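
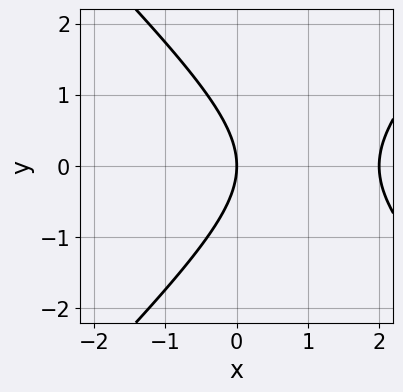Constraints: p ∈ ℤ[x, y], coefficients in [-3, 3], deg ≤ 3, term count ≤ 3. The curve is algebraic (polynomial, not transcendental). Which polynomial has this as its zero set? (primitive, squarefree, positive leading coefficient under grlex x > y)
(a) The degree is 2 — the shape is more complex than any degree-1 curve.
(b) Symmetries: the y ↦ −y reflection is a symmetry, so y appears only in even powers.
(c) From the visible intercepts: among the integer gridlines, it crosses the x-axis at x ∈ {0, 2}; it crosses the y-axis at the gridline y = 0.
(d) Together with the visible shape, these determine p as stated.

x^2 - y^2 - 2*x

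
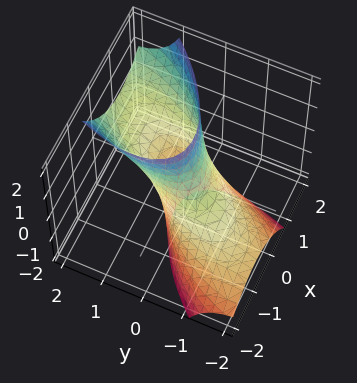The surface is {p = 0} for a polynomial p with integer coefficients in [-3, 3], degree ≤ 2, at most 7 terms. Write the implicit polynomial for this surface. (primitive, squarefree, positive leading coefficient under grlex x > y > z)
3*x^2 - 3*x*y + 2*y^2 - 3*y*z - 2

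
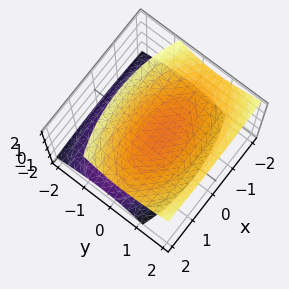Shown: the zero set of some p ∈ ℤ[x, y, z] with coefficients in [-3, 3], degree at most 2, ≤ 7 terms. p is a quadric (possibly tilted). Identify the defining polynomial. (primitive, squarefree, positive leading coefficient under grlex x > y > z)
1. The picture has 2 separate pieces.
2. The degree is 2 — the shape is more complex than any degree-1 surface.
3. Observable constraints: no y-intercept at any integer in the box; it misses every integer gridline on the x-axis.
4. Solving for integer coefficients yields p as stated.

x^2 + 3*y^2 - 2*y*z - 3*z^2 + 2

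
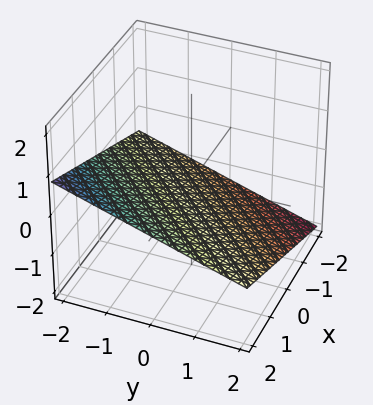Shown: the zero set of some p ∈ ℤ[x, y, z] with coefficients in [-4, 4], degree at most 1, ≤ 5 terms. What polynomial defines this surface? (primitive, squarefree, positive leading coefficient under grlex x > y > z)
x - y - 3*z - 2

1. Degree: every cross-section is a straight line — this is a plane, so deg p = 1.
2. Against the integer gridlines: it crosses the x-axis at the gridline x = 2; one y-axis crossing is at y = -2.
3. Together with the visible shape, these determine p as stated.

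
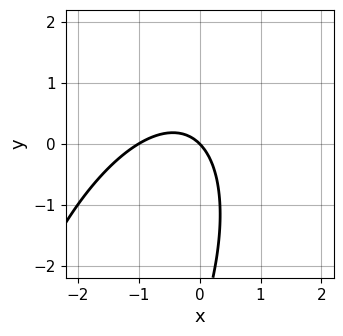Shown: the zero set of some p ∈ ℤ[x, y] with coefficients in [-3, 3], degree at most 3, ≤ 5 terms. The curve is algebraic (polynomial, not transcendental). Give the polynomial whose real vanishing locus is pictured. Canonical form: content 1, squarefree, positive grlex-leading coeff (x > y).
3*x^2 - 2*x*y + y^2 + 3*x + 3*y

1. deg p = 2.
2. From the axis intercepts and sections: among the integer gridlines, it crosses the x-axis at x ∈ {-1, 0}; it crosses the y-axis at the gridline y = 0.
3. Assembling these constraints gives the stated polynomial.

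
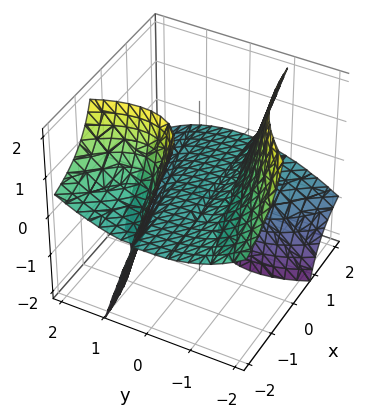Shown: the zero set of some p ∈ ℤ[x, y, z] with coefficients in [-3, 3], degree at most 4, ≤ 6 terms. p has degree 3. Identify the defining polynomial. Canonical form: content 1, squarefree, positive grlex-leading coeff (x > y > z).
1. I count 3 distinct pieces.
2. Degree: no degree-2 surface has this shape, so deg p = 3.
3. From the visible intercepts: it crosses the y-axis at the gridline y = 0; the visible x-axis segment lies entirely on the surface; it meets the z-axis at z = 0 (among the integer gridlines).
4. These observations pin down the coefficients.

3*x*y*z + x*z^2 + y^3 + 2*z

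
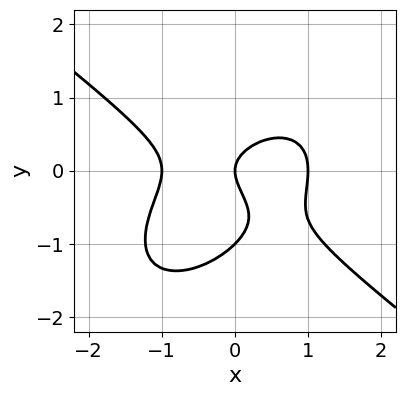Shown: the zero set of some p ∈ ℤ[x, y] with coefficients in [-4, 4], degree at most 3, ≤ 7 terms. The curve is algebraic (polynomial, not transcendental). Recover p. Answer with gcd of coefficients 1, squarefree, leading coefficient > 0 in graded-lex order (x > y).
(a) deg p = 3. No degree-2 curve has this shape.
(b) From the axis intercepts and sections: the y-axis gridline crossings are at y ∈ {-1, 0}; the x-axis gridline crossings are at x ∈ {-1, 0, 1}.
(c) Together with the visible shape, these determine p as stated.

2*x^3 - x*y^2 + 3*y^3 + 3*y^2 - 2*x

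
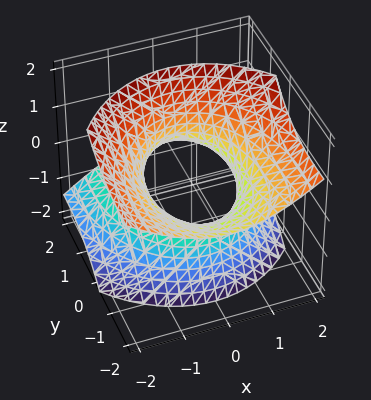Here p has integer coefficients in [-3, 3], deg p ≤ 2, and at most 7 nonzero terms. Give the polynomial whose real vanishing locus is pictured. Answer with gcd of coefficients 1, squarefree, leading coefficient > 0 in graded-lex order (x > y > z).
(a) deg p = 2.
(b) Reading off the gridlines: among the integer gridlines, it crosses the x-axis at x ∈ {-1, 1}; no z-intercept at any integer in the box.
(c) Matching integer coefficients to the picture gives p.

2*x^2 + y^2 + 3*y*z - 2*z^2 - 2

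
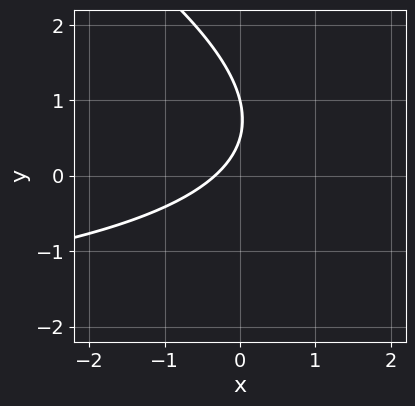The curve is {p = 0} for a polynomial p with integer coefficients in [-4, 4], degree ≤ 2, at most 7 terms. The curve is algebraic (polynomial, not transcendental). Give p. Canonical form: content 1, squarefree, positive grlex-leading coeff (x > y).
First, degree: no degree-1 curve has this shape, so deg p = 2.
Then, against the integer gridlines: it crosses the y-axis at the gridline y = 1.
Finally, putting this together gives p.

x*y + 2*y^2 + 3*x - 3*y + 1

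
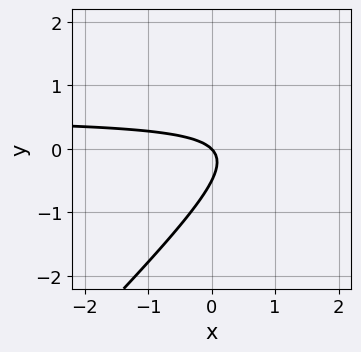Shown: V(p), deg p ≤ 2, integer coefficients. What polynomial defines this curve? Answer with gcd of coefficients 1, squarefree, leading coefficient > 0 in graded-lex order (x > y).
(a) The degree is 2 — a generic line meets the curve in up to 2 points.
(b) From the axis intercepts and sections: it crosses the x-axis at the gridline x = 0; one y-axis crossing is at y = 0.
(c) These observations pin down the coefficients.

2*x*y - 2*y^2 - x - y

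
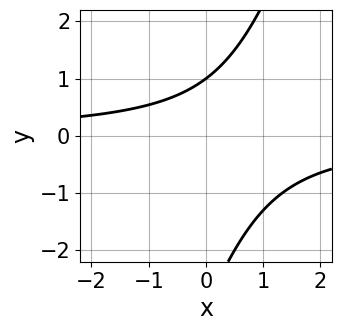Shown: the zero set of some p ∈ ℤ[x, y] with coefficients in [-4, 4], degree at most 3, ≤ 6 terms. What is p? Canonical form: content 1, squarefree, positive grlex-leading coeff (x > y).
1. The degree is 2 — a generic line meets the curve in up to 2 points.
2. Observable constraints: the curve avoids every integer x-axis point in the box; it meets the y-axis at y = 1 (among the integer gridlines).
3. The integer polynomial consistent with all of this is the stated p.

3*x*y - y^2 - 2*y + 3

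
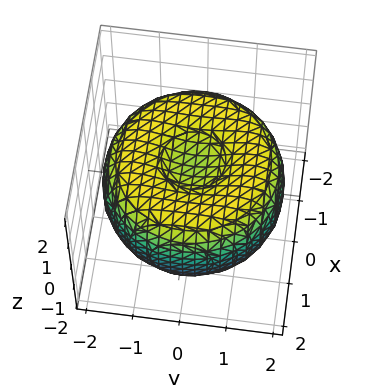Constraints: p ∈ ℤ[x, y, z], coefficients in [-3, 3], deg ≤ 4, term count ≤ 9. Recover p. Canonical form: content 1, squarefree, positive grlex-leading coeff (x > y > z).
x^4 + 2*x^2*y^2 + y^4 - 3*x^2 - 3*y^2 + 3*z^2 - 2

The degree is 4 — no degree-3 surface has this shape.
Symmetries: the z-axis is an axis of rotation, so x and y enter only as x² + y².
Checking where it meets the axes: a circular section at z = -1 has radius between 0 and 1.
Putting this together gives p.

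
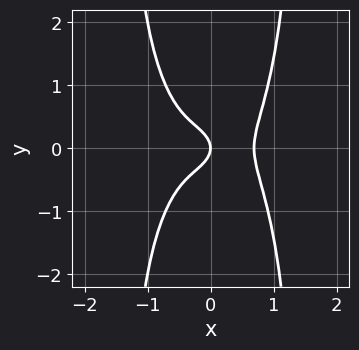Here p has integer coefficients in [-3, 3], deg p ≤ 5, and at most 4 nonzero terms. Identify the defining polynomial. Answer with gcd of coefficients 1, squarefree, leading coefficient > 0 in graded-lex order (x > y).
3*x^4 + x^2*y^2 - 2*y^2 - x

(a) Degree: a generic line meets the curve in up to 4 points, so deg p = 4.
(b) Symmetries: the y ↦ −y reflection is a symmetry, so y appears only in even powers.
(c) From the axis intercepts and sections: it meets the y-axis at y = 0 (among the integer gridlines); it crosses the x-axis at the gridline x = 0.
(d) Assembling these constraints gives the stated polynomial.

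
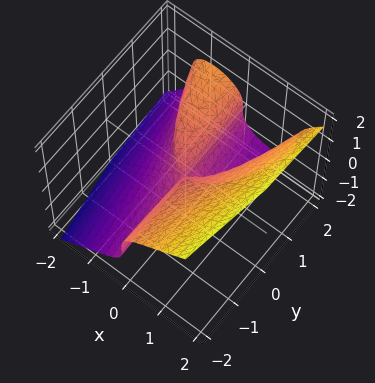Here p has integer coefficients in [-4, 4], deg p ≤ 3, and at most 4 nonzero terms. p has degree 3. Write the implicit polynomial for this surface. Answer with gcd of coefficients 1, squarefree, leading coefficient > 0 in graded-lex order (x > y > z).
x^3 - z^3 - x*y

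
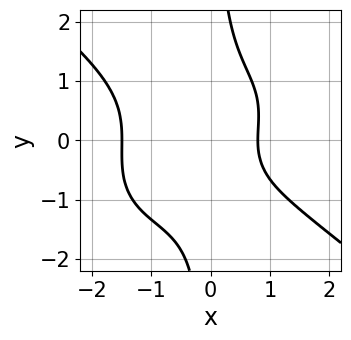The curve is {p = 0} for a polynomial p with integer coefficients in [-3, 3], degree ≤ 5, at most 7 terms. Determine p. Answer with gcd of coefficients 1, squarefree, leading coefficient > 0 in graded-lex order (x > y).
First, the degree is 4 — a generic line meets the curve in up to 4 points.
Then, against the integer gridlines: no y-intercept at any integer in the box.
Finally, fitting integer coefficients to these (and the overall shape) gives p.

x^4 + 2*x*y^3 - y^2 + 2*x - 2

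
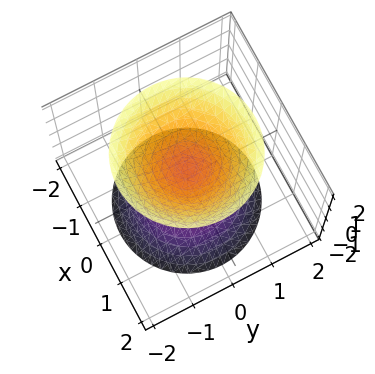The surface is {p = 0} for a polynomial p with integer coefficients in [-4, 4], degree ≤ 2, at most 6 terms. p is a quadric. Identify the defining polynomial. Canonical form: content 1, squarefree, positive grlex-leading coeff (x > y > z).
(a) There are 2 components. Treating them together as one polynomial.
(b) The degree is 2 — two separate bowl-shaped sheets opening away from each other; a quadric.
(c) Symmetries: rotational symmetry about the z-axis ⇒ p depends on x, y only through x² + y²; it's symmetric under z → −z, forcing even powers of z.
(d) From the visible intercepts: a circular section at z = -1 has radius between 0 and 1; no x-intercept at any integer in the box.
(e) Solving for integer coefficients yields p as stated.

3*x^2 + 3*y^2 - 2*z^2 + 1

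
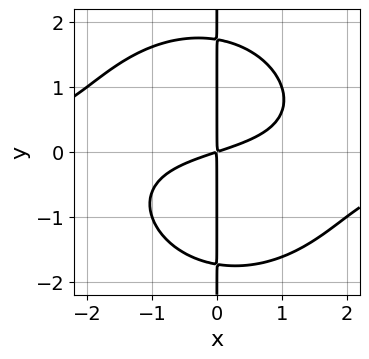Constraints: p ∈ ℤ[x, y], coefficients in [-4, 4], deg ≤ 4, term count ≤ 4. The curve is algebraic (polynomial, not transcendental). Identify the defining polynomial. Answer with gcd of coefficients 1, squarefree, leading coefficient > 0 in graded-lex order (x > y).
x^3*y + x*y^3 + x^2 - 3*x*y

(a) deg p = 4.
(b) From the visible intercepts: the visible y-axis segment lies entirely on the curve.
(c) Putting this together gives p.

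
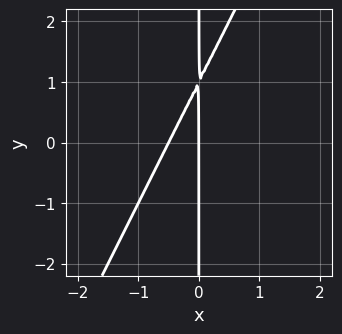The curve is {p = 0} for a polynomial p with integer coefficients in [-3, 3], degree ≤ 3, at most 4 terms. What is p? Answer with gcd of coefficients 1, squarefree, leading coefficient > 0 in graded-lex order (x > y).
2*x^2 - x*y + x

The degree is 2 — no degree-1 curve has this shape.
Observable constraints: it crosses the x-axis at the gridline x = 0; every point of the y-axis in the box is on the curve.
Assembling these constraints gives the stated polynomial.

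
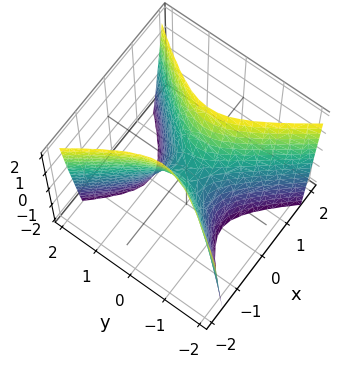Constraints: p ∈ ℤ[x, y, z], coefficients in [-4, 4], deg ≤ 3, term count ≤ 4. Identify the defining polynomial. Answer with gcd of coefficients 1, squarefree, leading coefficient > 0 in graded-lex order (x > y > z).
First, the degree is 2 — a hyperbolic paraboloid; a quadric.
Next, symmetries: mirror symmetry y ↦ −y ⇒ only even powers of y; mirror symmetry x ↦ −x ⇒ only even powers of x.
Then, from the visible intercepts: it meets the z-axis at z = 0 (among the integer gridlines); one y-axis crossing is at y = 0; one x-axis crossing is at x = 0.
Finally, these observations pin down the coefficients.

3*x^2 - 2*y^2 - z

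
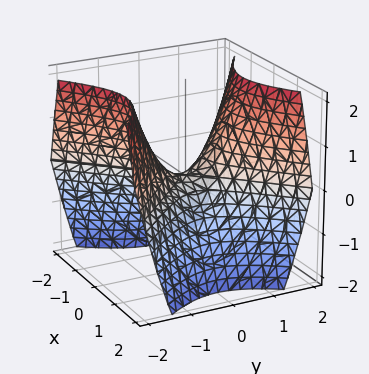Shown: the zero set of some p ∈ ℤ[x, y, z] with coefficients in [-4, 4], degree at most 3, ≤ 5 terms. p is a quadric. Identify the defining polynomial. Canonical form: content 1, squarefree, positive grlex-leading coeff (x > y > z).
(a) Degree: a hyperbolic paraboloid; a quadric, so deg p = 2.
(b) Symmetries: the x ↦ −x reflection is a symmetry, so x appears only in even powers; mirror symmetry y ↦ −y ⇒ only even powers of y.
(c) From the axis intercepts and sections: one y-axis crossing is at y = 0; it crosses the z-axis at the gridline z = 0; it crosses the x-axis at the gridline x = 0.
(d) Putting this together gives p.

x^2 - y^2 + z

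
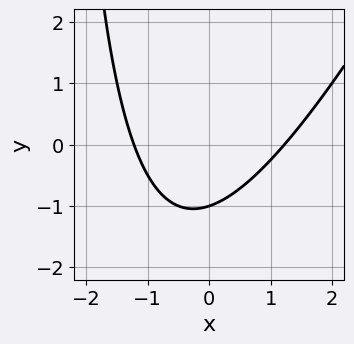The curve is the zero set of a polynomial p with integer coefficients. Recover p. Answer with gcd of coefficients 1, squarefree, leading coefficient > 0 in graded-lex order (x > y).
2*x^2 - x*y - 3*y - 3

deg p = 2.
From the axis intercepts and sections: it crosses the y-axis at the gridline y = -1.
Assembling these constraints gives the stated polynomial.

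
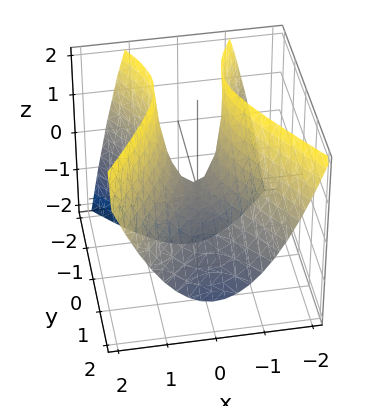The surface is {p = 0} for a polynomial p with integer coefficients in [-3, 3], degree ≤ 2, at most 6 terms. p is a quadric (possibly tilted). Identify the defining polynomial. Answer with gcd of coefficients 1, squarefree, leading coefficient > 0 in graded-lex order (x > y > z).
2*x^2 - y^2 - y*z - z

1. Degree: the shape is more complex than any degree-1 surface, so deg p = 2.
2. From the axis intercepts and sections: it meets the x-axis at x = 0 (among the integer gridlines); it meets the y-axis at y = 0 (among the integer gridlines).
3. Together with the visible shape, these determine p as stated.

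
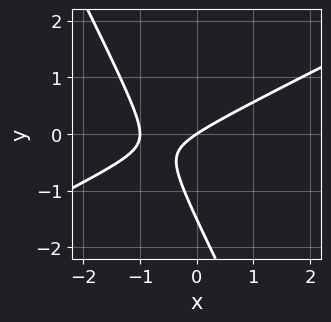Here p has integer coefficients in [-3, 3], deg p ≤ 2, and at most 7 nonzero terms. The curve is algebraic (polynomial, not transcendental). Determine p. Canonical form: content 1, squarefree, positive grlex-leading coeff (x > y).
The degree is 2 — a generic line meets the curve in up to 2 points.
Reading off the gridlines: among the integer gridlines, it crosses the x-axis at x ∈ {-1, 0}; one y-axis crossing is at y = 0.
Together with the visible shape, these determine p as stated.

2*x^2 - 3*x*y - 2*y^2 + 2*x - 3*y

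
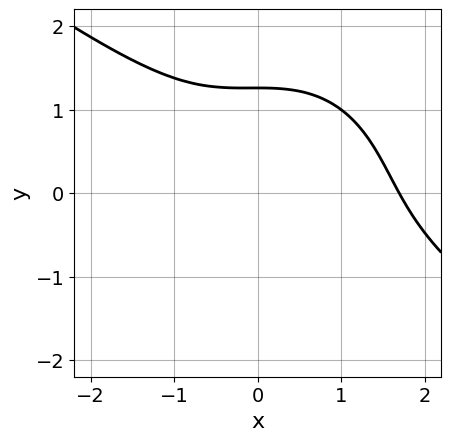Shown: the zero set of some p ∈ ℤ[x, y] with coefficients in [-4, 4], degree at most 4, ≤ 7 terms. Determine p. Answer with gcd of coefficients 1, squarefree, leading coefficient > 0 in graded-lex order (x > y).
x^3 + x^2*y + y^3 - x^2 - 2

deg p = 3.
The integer polynomial consistent with all of this is the stated p.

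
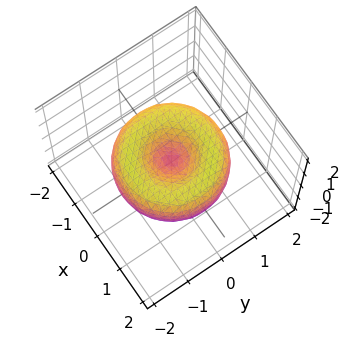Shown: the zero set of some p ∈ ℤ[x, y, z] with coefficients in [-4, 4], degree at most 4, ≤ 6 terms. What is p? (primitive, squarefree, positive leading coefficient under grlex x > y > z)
1. Degree: the shape is more complex than any degree-3 surface, so deg p = 4.
2. By symmetry, the z-axis is an axis of rotation, so x and y enter only as x² + y².
3. Against the integer gridlines: it crosses the x-axis at the gridline x = 0; it crosses the y-axis at the gridline y = 0; it crosses the z-axis at the gridline z = 0; a circular section at z = 0 has radius between 1 and 2.
4. Putting this together gives p.

x^4 + 2*x^2*y^2 + y^4 - 2*x^2 - 2*y^2 + 2*z^2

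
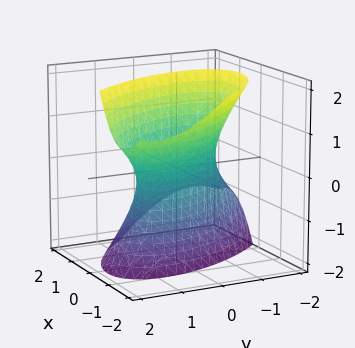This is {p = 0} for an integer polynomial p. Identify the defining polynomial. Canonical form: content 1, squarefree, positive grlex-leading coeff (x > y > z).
3*x^2 + 3*x*y + 2*x*z + 2*y^2 - z^2 - 2

1. The degree is 2 — the shape is more complex than any degree-1 surface.
2. Against the integer gridlines: no z-intercept at any integer in the box; the y-axis gridline crossings are at y ∈ {-1, 1}.
3. The integer polynomial consistent with all of this is the stated p.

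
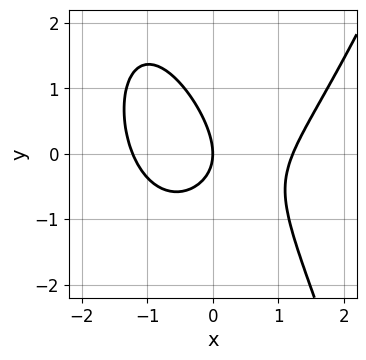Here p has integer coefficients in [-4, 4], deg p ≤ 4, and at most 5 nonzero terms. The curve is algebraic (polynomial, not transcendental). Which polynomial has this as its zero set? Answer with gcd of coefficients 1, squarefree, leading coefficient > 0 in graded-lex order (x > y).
2*x^3 - 2*x*y - 2*y^2 - 3*x

(a) Degree: no degree-2 curve has this shape, so deg p = 3.
(b) Checking where it meets the axes: it crosses the x-axis at the gridline x = 0; one y-axis crossing is at y = 0.
(c) Together with the visible shape, these determine p as stated.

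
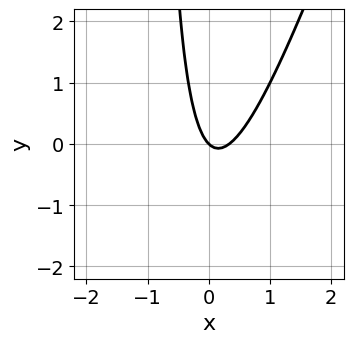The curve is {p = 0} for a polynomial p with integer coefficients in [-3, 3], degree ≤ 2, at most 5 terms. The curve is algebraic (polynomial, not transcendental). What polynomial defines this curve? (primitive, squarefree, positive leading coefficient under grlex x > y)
1. Degree: the shape is more complex than any degree-1 curve, so deg p = 2.
2. Reading off the gridlines: one y-axis crossing is at y = 0; it crosses the x-axis at the gridline x = 0.
3. These observations pin down the coefficients.

3*x^2 - x*y - x - y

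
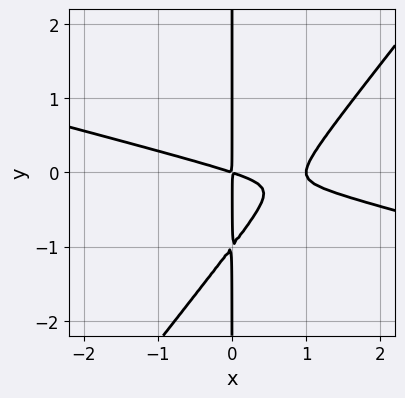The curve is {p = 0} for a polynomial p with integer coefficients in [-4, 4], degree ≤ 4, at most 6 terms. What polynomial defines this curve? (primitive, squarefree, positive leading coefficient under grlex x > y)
x^3 + 3*x^2*y - 3*x*y^2 - x^2 - 3*x*y

1. Degree: a generic line meets the curve in up to 3 points, so deg p = 3.
2. Reading off the gridlines: every point of the y-axis in the box is on the curve; it meets the x-axis at x = 1 (among the integer gridlines).
3. These observations pin down the coefficients.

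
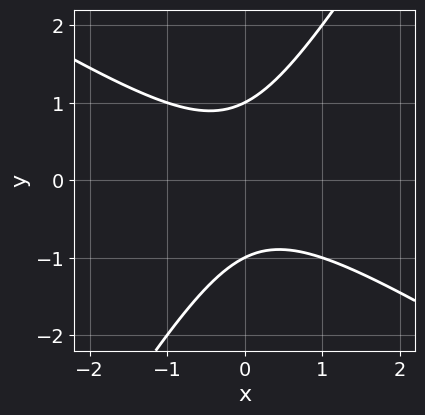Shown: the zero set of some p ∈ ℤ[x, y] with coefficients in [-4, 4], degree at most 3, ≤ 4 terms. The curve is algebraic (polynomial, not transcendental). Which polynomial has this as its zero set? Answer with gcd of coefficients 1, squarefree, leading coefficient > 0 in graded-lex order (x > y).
(a) Degree: a generic line meets the curve in up to 2 points, so deg p = 2.
(b) Checking where it meets the axes: no x-intercept at any integer in the box; the y-axis gridline crossings are at y ∈ {-1, 1}.
(c) These observations pin down the coefficients.

x^2 + x*y - y^2 + 1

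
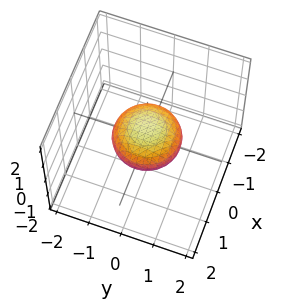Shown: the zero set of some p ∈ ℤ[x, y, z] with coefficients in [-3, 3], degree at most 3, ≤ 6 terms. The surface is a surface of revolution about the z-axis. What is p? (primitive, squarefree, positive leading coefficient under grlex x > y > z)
1. Degree: a generic line meets the surface in up to 2 points, so deg p = 2.
2. Symmetry: the z-axis is an axis of rotation, so x and y enter only as x² + y².
3. Reading off the gridlines: among the integer gridlines, it crosses the x-axis at x ∈ {-1, 1}; among the integer gridlines, it crosses the y-axis at y ∈ {-1, 1}; a circular section at z = 0 has radius exactly 1.
4. Solving for integer coefficients yields p as stated.

x^2 + y^2 + 2*z^2 - 1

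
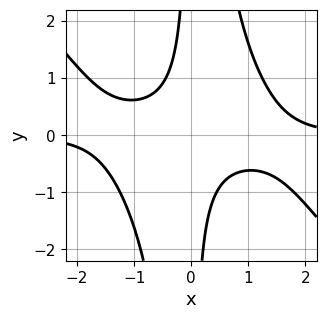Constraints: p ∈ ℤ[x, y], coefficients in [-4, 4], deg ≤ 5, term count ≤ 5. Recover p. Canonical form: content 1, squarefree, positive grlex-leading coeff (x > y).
x^3*y + x^2*y^2 - 2*x*y - 1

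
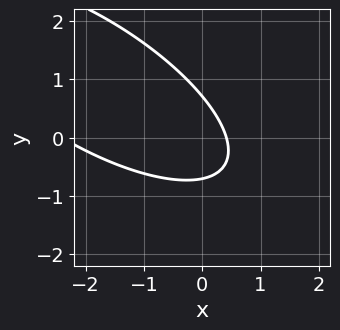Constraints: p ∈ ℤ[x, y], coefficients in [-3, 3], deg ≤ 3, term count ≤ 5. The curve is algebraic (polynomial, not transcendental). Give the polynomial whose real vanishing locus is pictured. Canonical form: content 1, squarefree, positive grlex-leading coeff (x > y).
1. The degree is 2 — a generic line meets the curve in up to 2 points.
2. The integer polynomial consistent with all of this is the stated p.

x^2 + 2*x*y + 2*y^2 + 2*x - 1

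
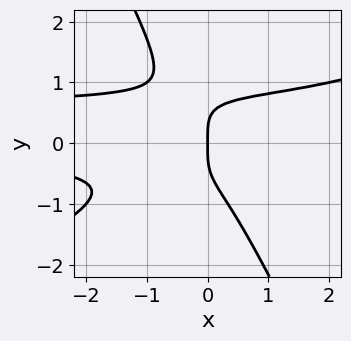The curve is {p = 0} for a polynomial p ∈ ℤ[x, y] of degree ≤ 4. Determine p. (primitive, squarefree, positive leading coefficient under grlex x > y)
First, deg p = 4. The shape is more complex than any degree-3 curve.
Next, reading off the gridlines: it crosses the x-axis at the gridline x = 0; it crosses the y-axis at the gridline y = 0.
Finally, together with the visible shape, these determine p as stated.

2*x^2*y^2 - 3*x*y^3 - 2*y^4 - x^2*y + 2*x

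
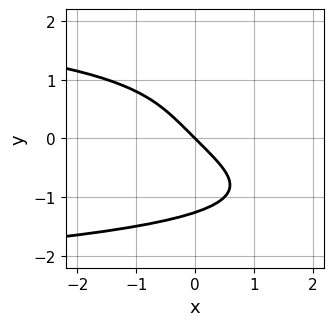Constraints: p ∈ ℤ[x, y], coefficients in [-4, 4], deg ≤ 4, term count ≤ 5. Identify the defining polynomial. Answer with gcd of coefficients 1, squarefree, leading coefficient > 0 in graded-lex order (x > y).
y^4 + 2*x + 2*y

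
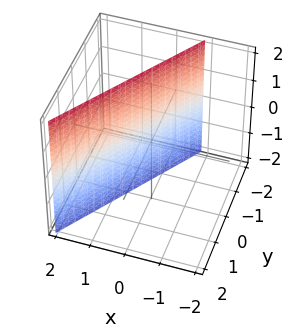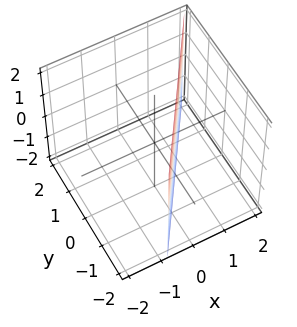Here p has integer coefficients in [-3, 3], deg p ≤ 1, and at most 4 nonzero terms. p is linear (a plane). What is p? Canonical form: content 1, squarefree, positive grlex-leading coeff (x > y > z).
3*x - 2*y - 2

(a) deg p = 1.
(b) Against the integer gridlines: it crosses the y-axis at the gridline y = -1; it misses every integer gridline on the z-axis.
(c) Together with the visible shape, these determine p as stated.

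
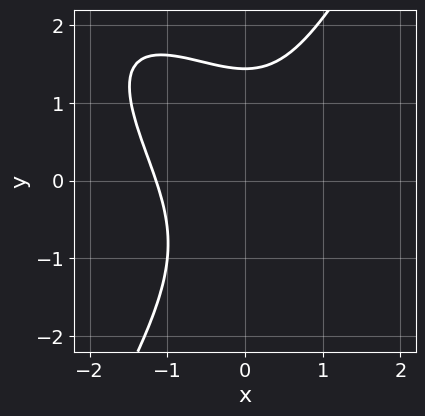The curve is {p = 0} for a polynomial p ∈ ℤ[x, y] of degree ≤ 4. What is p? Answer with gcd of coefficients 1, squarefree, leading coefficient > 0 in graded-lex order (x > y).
2*x^3 + 2*x^2*y - y^3 + 3

(a) Degree: no degree-2 curve has this shape, so deg p = 3.
(b) Matching integer coefficients to the picture gives p.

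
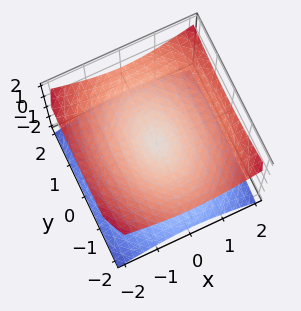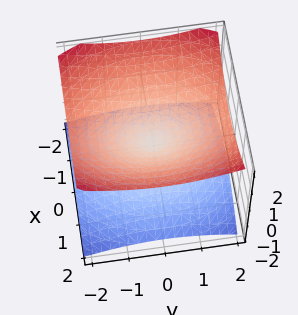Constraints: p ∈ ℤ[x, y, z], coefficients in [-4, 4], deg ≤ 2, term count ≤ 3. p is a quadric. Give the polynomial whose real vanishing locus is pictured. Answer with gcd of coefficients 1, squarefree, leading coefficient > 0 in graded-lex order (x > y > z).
2*x^2 + y^2 - 3*z^2

1. deg p = 2.
2. Symmetries: the x ↦ −x reflection is a symmetry, so x appears only in even powers; mirror symmetry y ↦ −y ⇒ only even powers of y; mirror symmetry z ↦ −z ⇒ only even powers of z.
3. Reading off the gridlines: it crosses the z-axis at the gridline z = 0; it crosses the x-axis at the gridline x = 0.
4. The integer polynomial consistent with all of this is the stated p.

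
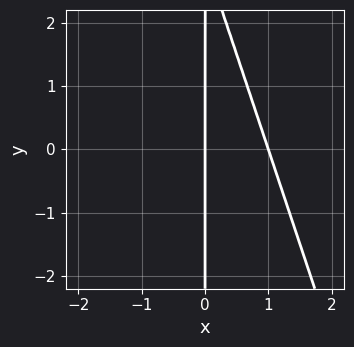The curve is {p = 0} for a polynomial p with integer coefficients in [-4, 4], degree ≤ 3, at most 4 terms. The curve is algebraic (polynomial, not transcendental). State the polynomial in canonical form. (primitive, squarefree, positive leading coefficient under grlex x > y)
3*x^2 + x*y - 3*x

First, degree: a generic line meets the curve in up to 2 points, so deg p = 2.
Then, checking where it meets the axes: every point of the y-axis in the box is on the curve; the x-axis gridline crossings are at x ∈ {0, 1}.
Finally, fitting integer coefficients to these (and the overall shape) gives p.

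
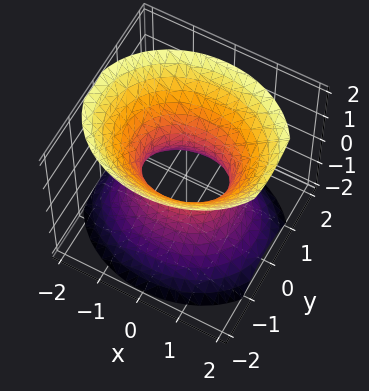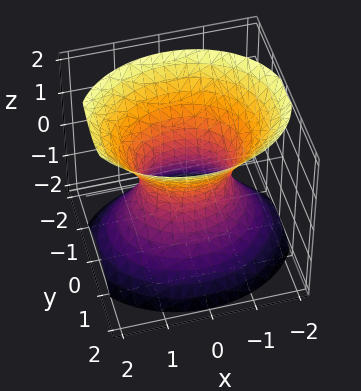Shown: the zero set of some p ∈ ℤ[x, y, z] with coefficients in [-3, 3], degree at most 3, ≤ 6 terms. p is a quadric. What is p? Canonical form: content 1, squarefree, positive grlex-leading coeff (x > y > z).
2*x^2 + 3*y^2 - 2*z^2 - 2

(a) deg p = 2. One connected sheet with a waist; a quadric.
(b) Symmetries: it's symmetric under z → −z, forcing even powers of z; mirror symmetry y ↦ −y ⇒ only even powers of y; mirror symmetry x ↦ −x ⇒ only even powers of x.
(c) From the axis intercepts and sections: among the integer gridlines, it crosses the x-axis at x ∈ {-1, 1}; the surface avoids every integer z-axis point in the box.
(d) The integer polynomial consistent with all of this is the stated p.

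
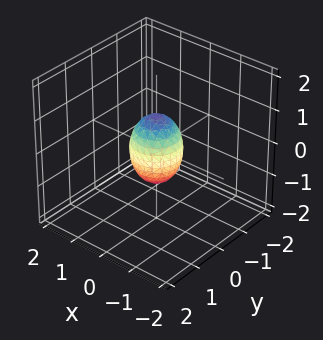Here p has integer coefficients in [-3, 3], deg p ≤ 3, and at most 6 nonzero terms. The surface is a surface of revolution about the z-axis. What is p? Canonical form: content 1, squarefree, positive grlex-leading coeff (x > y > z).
2*x^2 + 2*y^2 + z^2 - 1

First, deg p = 2.
Then, symmetries: the surface is invariant under rotation about z: p = q(x² + y², z).
Next, from the axis intercepts and sections: the z-axis gridline crossings are at z ∈ {-1, 1}; a circular section at z = 0 has radius between 0 and 1.
Finally, these observations pin down the coefficients.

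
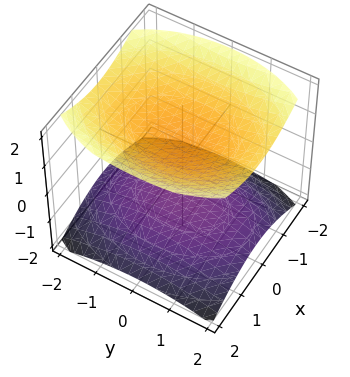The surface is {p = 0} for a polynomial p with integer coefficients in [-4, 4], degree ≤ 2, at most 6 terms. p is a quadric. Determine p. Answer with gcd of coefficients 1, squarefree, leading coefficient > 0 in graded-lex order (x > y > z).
(a) The picture has 2 separate pieces. Treating them together as one polynomial.
(b) The degree is 2 — two sheets facing apart; a quadric.
(c) Symmetries: mirror symmetry y ↦ −y ⇒ only even powers of y; mirror symmetry z ↦ −z ⇒ only even powers of z; the x ↦ −x reflection is a symmetry, so x appears only in even powers.
(d) Checking where it meets the axes: among the integer gridlines, it crosses the z-axis at z ∈ {-1, 1}; no x-intercept at any integer in the box.
(e) Matching integer coefficients to the picture gives p.

2*x^2 + y^2 - 3*z^2 + 3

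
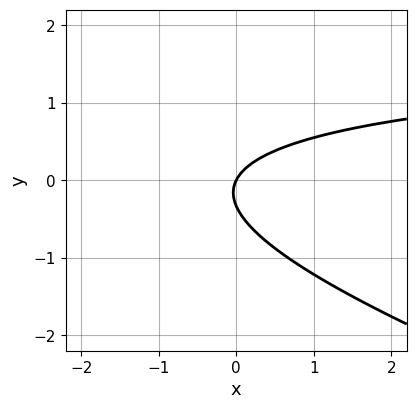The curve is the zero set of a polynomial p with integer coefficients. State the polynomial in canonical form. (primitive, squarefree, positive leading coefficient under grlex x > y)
x*y + 3*y^2 - 2*x + y

(a) Degree: the shape is more complex than any degree-1 curve, so deg p = 2.
(b) Reading off the gridlines: it crosses the y-axis at the gridline y = 0; it meets the x-axis at x = 0 (among the integer gridlines).
(c) Putting this together gives p.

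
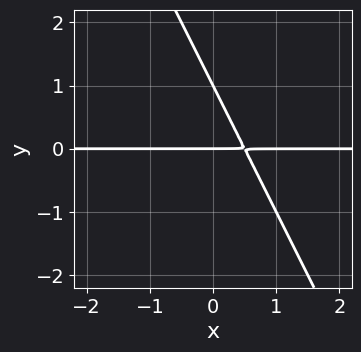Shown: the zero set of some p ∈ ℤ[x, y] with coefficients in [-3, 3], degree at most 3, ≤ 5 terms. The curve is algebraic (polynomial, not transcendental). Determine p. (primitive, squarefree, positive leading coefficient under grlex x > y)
2*x*y + y^2 - y

(a) Degree: no degree-1 curve has this shape, so deg p = 2.
(b) Reading off the gridlines: every point of the x-axis in the box is on the curve; among the integer gridlines, it crosses the y-axis at y ∈ {0, 1}.
(c) Assembling these constraints gives the stated polynomial.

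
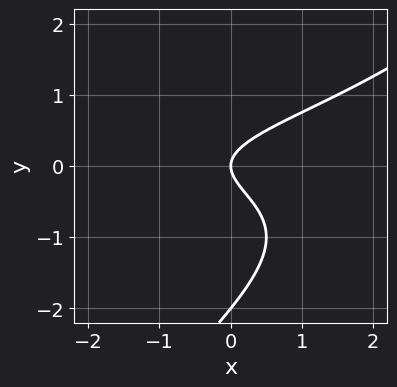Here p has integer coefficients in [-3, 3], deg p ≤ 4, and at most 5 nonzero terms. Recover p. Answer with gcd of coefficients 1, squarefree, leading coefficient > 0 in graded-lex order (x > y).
x*y^2 - y^3 - 2*y^2 + x

(a) The degree is 3 — the shape is more complex than any degree-2 curve.
(b) Checking where it meets the axes: it crosses the x-axis at the gridline x = 0; the y-axis gridline crossings are at y ∈ {-2, 0}.
(c) Assembling these constraints gives the stated polynomial.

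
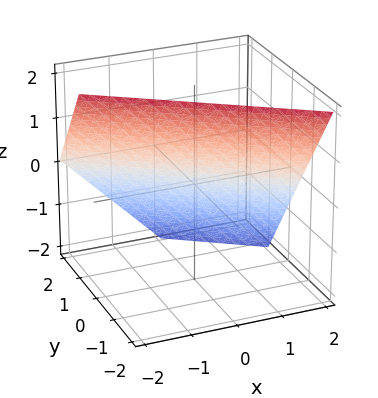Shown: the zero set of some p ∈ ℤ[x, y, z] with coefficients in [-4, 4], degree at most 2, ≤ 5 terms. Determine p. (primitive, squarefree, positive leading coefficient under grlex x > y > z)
(a) deg p = 1. The surface is flat (a plane).
(b) From the visible intercepts: it crosses the x-axis at the gridline x = 1; it meets the z-axis at z = 1 (among the integer gridlines).
(c) Assembling these constraints gives the stated polynomial.

2*x + 3*y + 2*z - 2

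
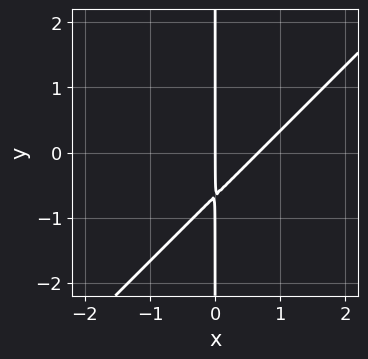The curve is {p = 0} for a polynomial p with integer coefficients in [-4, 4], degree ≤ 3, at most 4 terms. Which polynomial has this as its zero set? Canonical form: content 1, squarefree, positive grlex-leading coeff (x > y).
3*x^2 - 3*x*y - 2*x

First, degree: a generic line meets the curve in up to 2 points, so deg p = 2.
Next, reading off the gridlines: every point of the y-axis in the box is on the curve; it crosses the x-axis at the gridline x = 0.
Finally, matching integer coefficients to the picture gives p.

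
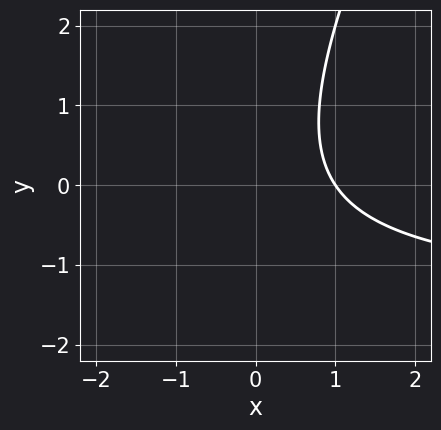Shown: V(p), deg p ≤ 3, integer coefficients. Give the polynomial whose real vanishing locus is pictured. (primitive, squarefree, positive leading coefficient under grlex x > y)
(a) The degree is 2 — no degree-1 curve has this shape.
(b) Reading off the gridlines: no y-intercept at any integer in the box; it meets the x-axis at x = 1 (among the integer gridlines).
(c) Together with the visible shape, these determine p as stated.

2*x*y - y^2 + 3*x - 3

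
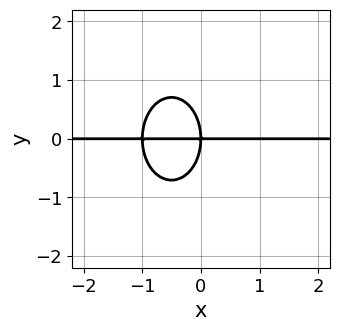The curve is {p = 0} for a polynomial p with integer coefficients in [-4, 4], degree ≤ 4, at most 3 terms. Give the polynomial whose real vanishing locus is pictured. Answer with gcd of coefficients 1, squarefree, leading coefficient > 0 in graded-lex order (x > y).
2*x^2*y + y^3 + 2*x*y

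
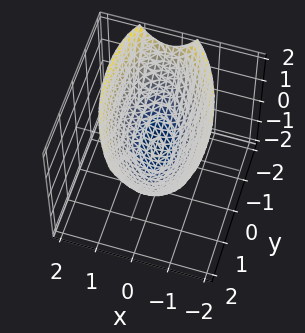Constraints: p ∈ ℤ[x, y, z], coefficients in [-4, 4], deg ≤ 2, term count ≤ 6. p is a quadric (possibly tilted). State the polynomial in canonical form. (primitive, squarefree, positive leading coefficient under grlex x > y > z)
3*x^2 + x*y + y^2 - 3*z

1. The degree is 2 — a generic line meets the surface in up to 2 points.
2. Observable constraints: it crosses the z-axis at the gridline z = 0; it meets the x-axis at x = 0 (among the integer gridlines).
3. Matching integer coefficients to the picture gives p.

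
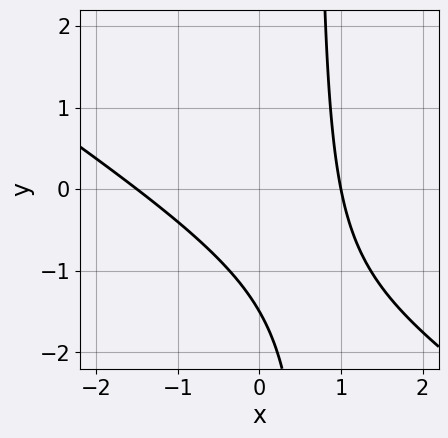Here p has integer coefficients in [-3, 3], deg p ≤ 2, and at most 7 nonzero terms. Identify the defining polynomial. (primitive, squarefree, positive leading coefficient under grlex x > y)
The degree is 2 — no degree-1 curve has this shape.
Checking where it meets the axes: it crosses the x-axis at the gridline x = 1.
Fitting integer coefficients to these (and the overall shape) gives p.

2*x^2 + 3*x*y + x - 2*y - 3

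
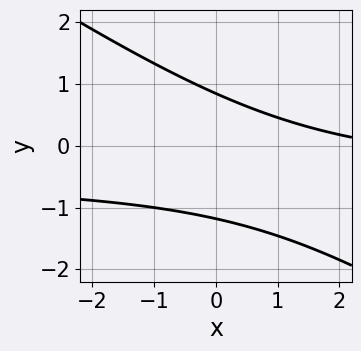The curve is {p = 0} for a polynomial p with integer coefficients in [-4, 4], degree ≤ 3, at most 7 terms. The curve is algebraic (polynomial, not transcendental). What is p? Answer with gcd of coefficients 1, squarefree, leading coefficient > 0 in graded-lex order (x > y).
2*x*y + 3*y^2 + x + y - 3

(a) Degree: a generic line meets the curve in up to 2 points, so deg p = 2.
(b) From the visible intercepts: the curve avoids every integer x-axis point in the box.
(c) Solving for integer coefficients yields p as stated.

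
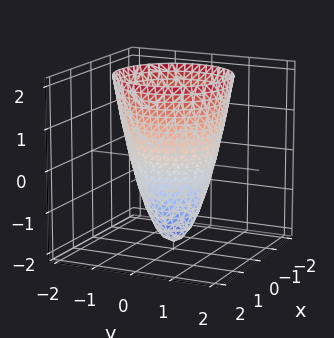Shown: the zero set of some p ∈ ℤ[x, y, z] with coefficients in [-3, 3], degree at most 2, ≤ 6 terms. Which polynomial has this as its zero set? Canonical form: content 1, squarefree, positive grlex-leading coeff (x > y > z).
First, degree: a generic line meets the surface in up to 2 points, so deg p = 2.
Next, by symmetry, the surface is invariant under rotation about z: p = q(x² + y², z).
Next, from the visible intercepts: a circular section at z = 0 has radius exactly 1; it meets the z-axis at z = -2 (among the integer gridlines).
Finally, assembling these constraints gives the stated polynomial.

2*x^2 + 2*y^2 - z - 2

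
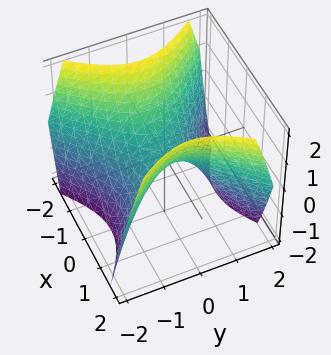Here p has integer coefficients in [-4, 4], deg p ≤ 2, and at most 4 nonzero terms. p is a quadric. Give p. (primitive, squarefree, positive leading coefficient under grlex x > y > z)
The degree is 2 — a hyperbolic paraboloid; a quadric.
Symmetries: the y ↦ −y reflection is a symmetry, so y appears only in even powers; it's symmetric under x → −x, forcing even powers of x.
From the visible intercepts: it crosses the z-axis at the gridline z = 0; it meets the x-axis at x = 0 (among the integer gridlines).
Fitting integer coefficients to these (and the overall shape) gives p.

x^2 - y^2 - z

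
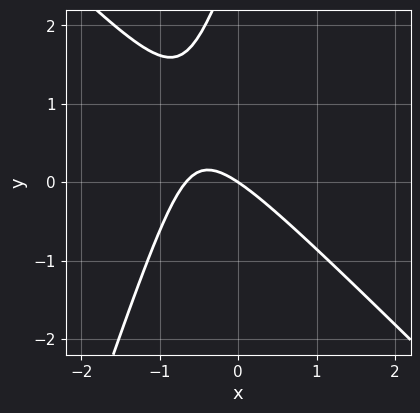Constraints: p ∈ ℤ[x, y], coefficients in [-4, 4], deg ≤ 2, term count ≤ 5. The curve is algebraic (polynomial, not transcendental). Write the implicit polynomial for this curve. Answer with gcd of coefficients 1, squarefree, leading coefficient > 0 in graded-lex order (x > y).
1. deg p = 2.
2. Against the integer gridlines: it crosses the y-axis at the gridline y = 0; it crosses the x-axis at the gridline x = 0.
3. Together with the visible shape, these determine p as stated.

3*x^2 + 2*x*y - y^2 + 2*x + 3*y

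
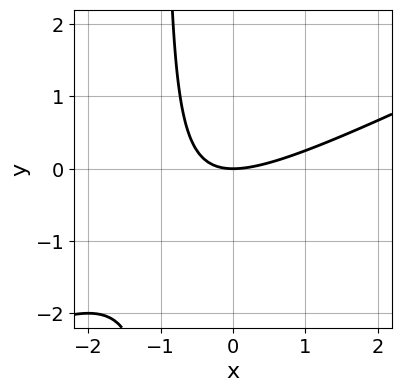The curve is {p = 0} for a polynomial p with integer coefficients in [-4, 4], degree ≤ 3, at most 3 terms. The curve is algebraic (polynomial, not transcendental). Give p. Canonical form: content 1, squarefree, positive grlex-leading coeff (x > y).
x^2 - 2*x*y - 2*y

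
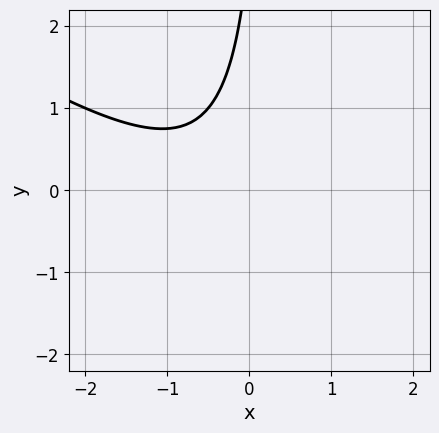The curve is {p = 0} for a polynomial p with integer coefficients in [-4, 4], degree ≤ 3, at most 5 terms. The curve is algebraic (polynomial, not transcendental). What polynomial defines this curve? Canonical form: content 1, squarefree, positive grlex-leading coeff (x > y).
2*x^2 + 3*x*y + 2*x - y + 3

(a) The degree is 2 — a generic line meets the curve in up to 2 points.
(b) From the visible intercepts: no x-intercept at any integer in the box; it misses every integer gridline on the y-axis.
(c) Fitting integer coefficients to these (and the overall shape) gives p.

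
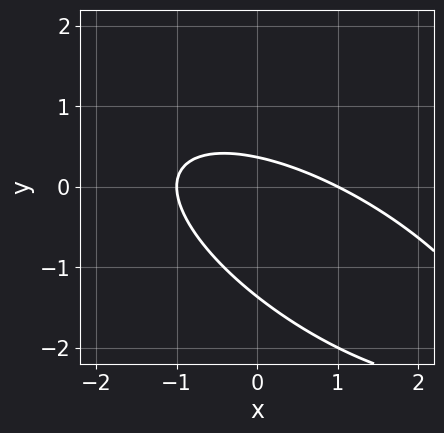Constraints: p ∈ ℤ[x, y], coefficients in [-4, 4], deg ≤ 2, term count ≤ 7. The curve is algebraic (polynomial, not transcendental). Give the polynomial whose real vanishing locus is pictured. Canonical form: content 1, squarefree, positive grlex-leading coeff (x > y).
x^2 + 2*x*y + 2*y^2 + 2*y - 1

First, degree: no degree-1 curve has this shape, so deg p = 2.
Then, observable constraints: among the integer gridlines, it crosses the x-axis at x ∈ {-1, 1}.
Finally, fitting integer coefficients to these (and the overall shape) gives p.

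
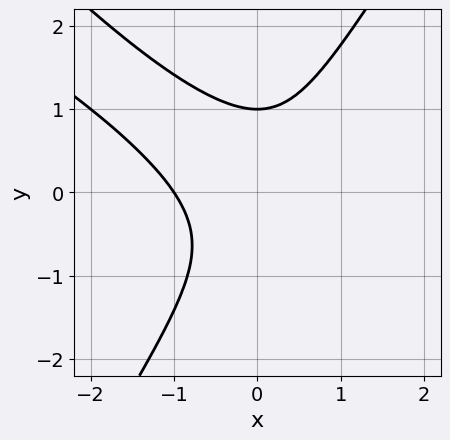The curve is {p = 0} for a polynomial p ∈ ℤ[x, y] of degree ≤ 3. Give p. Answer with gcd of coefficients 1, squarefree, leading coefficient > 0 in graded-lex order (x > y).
First, deg p = 3. The shape is more complex than any degree-2 curve.
Then, against the integer gridlines: it meets the x-axis at x = -1 (among the integer gridlines); one y-axis crossing is at y = 1.
Finally, putting this together gives p.

x^3 + 2*x^2*y - y^3 + 1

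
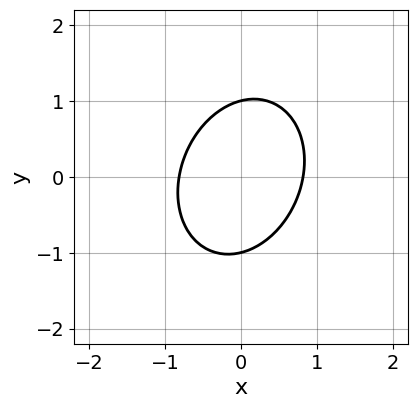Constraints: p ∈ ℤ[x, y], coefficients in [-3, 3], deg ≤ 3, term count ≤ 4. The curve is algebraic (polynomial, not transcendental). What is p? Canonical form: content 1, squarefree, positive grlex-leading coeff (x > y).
3*x^2 - x*y + 2*y^2 - 2

1. deg p = 2. A generic line meets the curve in up to 2 points.
2. Reading off the gridlines: the y-axis gridline crossings are at y ∈ {-1, 1}.
3. The integer polynomial consistent with all of this is the stated p.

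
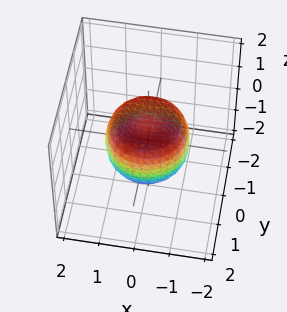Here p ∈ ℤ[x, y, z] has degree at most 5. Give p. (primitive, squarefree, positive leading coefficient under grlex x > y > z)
2*x^4 + 4*x^2*y^2 + 2*y^4 - 2*x^2 - 2*y^2 + 2*z^2 - 1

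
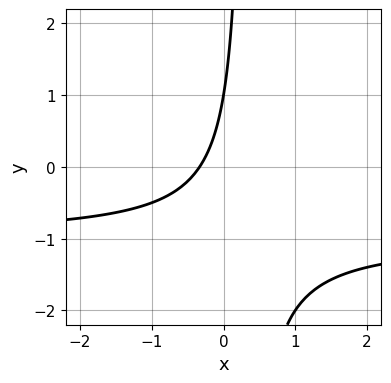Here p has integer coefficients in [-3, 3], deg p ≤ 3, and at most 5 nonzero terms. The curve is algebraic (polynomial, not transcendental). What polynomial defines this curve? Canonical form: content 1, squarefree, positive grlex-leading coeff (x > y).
The degree is 2 — the shape is more complex than any degree-1 curve.
From the visible intercepts: it crosses the y-axis at the gridline y = 1.
These observations pin down the coefficients.

3*x*y + 3*x - y + 1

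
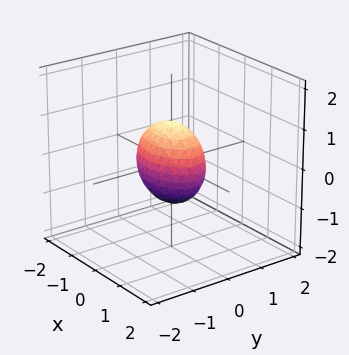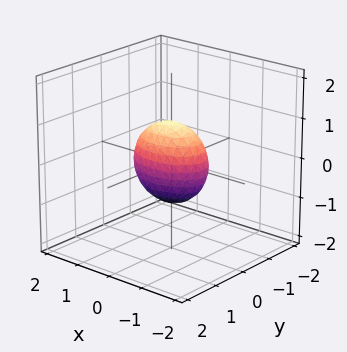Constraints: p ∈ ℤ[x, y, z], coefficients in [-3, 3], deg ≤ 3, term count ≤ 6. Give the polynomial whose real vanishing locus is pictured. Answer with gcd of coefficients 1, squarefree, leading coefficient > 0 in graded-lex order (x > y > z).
x^2 + 2*y^2 + z^2 - 1

(a) Degree: bounded and convex; a quadric, so deg p = 2.
(b) Symmetries: it's symmetric under y → −y, forcing even powers of y; mirror symmetry z ↦ −z ⇒ only even powers of z; it's symmetric under x → −x, forcing even powers of x.
(c) From the axis intercepts and sections: among the integer gridlines, it crosses the z-axis at z ∈ {-1, 1}; among the integer gridlines, it crosses the x-axis at x ∈ {-1, 1}.
(d) Assembling these constraints gives the stated polynomial.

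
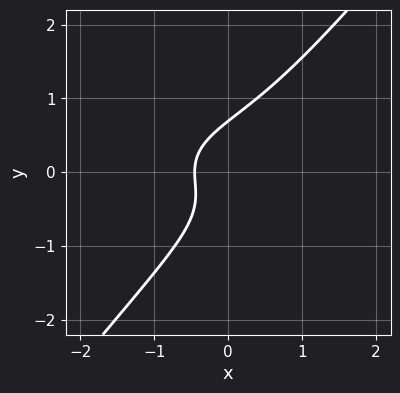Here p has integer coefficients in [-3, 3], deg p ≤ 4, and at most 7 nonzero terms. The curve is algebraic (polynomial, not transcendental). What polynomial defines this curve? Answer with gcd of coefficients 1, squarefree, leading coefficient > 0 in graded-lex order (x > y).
First, deg p = 3. The shape is more complex than any degree-2 curve.
Finally, matching integer coefficients to the picture gives p.

x^3 + 3*x*y^2 - 3*y^3 + 2*x + 1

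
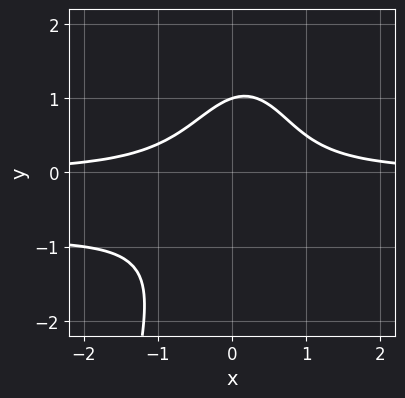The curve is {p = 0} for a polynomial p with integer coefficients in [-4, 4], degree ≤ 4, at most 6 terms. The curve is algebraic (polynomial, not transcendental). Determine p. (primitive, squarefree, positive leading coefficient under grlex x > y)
deg p = 4. A generic line meets the curve in up to 4 points.
Checking where it meets the axes: it misses every integer gridline on the x-axis; it crosses the y-axis at the gridline y = 1.
These observations pin down the coefficients.

3*x^2*y^2 + 3*x^2*y - 2*x*y^2 + 2*y^3 - 2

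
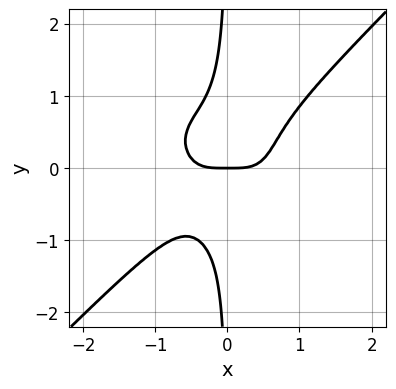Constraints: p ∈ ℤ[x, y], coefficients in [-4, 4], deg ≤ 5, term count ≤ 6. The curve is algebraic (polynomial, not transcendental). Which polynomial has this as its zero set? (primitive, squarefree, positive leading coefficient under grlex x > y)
2*x^4 + x^2*y^2 - 3*x*y^3 - y

1. The degree is 4 — a generic line meets the curve in up to 4 points.
2. From the axis intercepts and sections: it crosses the y-axis at the gridline y = 0; it meets the x-axis at x = 0 (among the integer gridlines).
3. Fitting integer coefficients to these (and the overall shape) gives p.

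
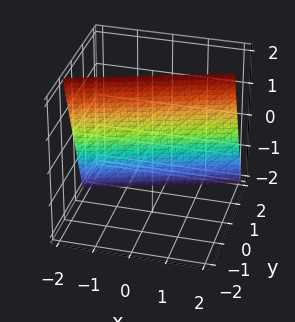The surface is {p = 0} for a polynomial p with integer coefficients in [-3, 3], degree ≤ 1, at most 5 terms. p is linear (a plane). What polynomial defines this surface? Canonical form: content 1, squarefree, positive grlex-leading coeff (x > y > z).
(a) Degree: every cross-section is a straight line — this is a plane, so deg p = 1.
(b) Checking where it meets the axes: it meets the x-axis at x = -2 (among the integer gridlines); it crosses the z-axis at the gridline z = 2.
(c) Fitting integer coefficients to these (and the overall shape) gives p.

x - 3*y - z + 2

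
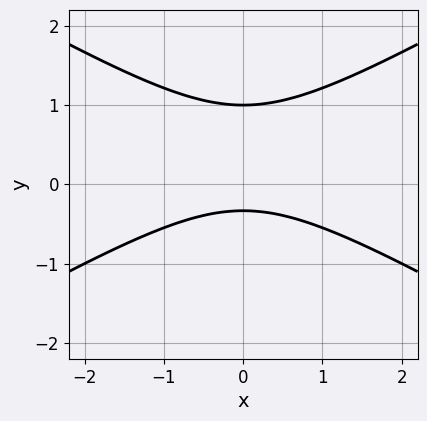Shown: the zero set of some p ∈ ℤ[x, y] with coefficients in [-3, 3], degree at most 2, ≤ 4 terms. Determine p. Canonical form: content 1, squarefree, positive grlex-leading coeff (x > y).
First, the degree is 2 — a generic line meets the curve in up to 2 points.
Next, symmetries: the x ↦ −x reflection is a symmetry, so x appears only in even powers.
Then, from the axis intercepts and sections: no x-intercept at any integer in the box; it meets the y-axis at y = 1 (among the integer gridlines).
Finally, the integer polynomial consistent with all of this is the stated p.

x^2 - 3*y^2 + 2*y + 1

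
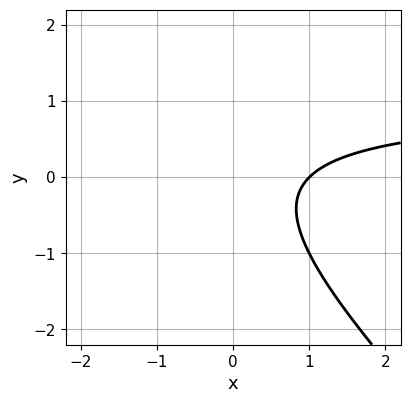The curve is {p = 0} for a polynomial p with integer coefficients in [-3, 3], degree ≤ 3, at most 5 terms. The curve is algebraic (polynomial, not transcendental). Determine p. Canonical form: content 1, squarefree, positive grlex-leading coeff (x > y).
x*y + y^2 - x + 1

Degree: a generic line meets the curve in up to 2 points, so deg p = 2.
Checking where it meets the axes: one x-axis crossing is at x = 1; no y-intercept at any integer in the box.
The integer polynomial consistent with all of this is the stated p.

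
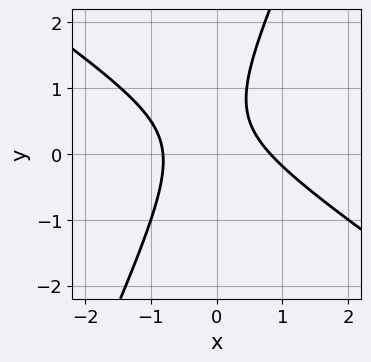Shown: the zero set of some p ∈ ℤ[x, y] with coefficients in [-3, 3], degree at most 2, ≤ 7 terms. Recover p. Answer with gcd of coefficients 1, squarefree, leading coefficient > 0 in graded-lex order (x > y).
3*x^2 + 3*x*y - 2*y^2 + 2*y - 2

First, the degree is 2 — no degree-1 curve has this shape.
Next, from the axis intercepts and sections: the curve avoids every integer y-axis point in the box.
Finally, assembling these constraints gives the stated polynomial.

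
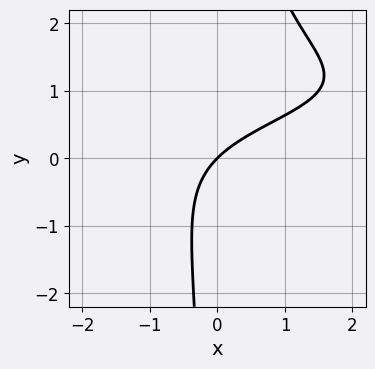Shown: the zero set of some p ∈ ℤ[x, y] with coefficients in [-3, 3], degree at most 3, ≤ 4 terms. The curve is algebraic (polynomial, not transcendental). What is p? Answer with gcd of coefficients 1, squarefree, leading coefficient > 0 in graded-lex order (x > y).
2*x*y^2 - 3*x*y + 3*x - 3*y

First, degree: the shape is more complex than any degree-2 curve, so deg p = 3.
Then, observable constraints: one y-axis crossing is at y = 0; it crosses the x-axis at the gridline x = 0.
Finally, the integer polynomial consistent with all of this is the stated p.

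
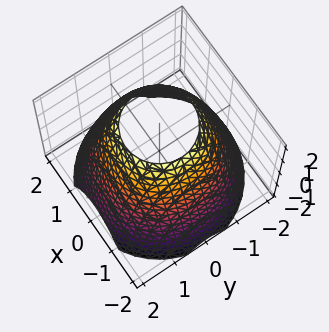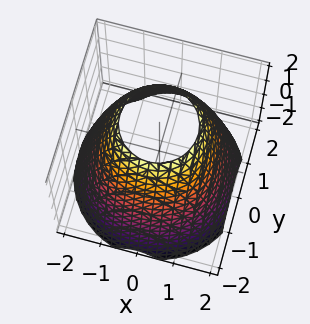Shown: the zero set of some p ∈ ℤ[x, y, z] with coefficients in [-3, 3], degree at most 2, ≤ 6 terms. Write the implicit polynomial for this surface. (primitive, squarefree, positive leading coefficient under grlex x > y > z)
Degree: no degree-1 surface has this shape, so deg p = 2.
Symmetries: the z-axis is an axis of rotation, so x and y enter only as x² + y².
From the visible intercepts: a circular section at z = 2 has radius exactly 1; the surface avoids every integer z-axis point in the box.
Putting this together gives p.

x^2 + y^2 + z - 3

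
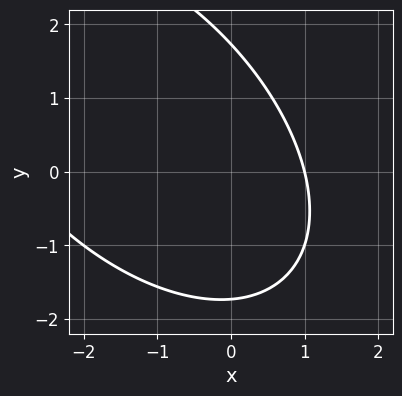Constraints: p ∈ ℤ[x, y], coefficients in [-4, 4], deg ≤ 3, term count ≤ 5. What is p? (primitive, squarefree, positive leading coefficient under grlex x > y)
x^2 + x*y + y^2 + 2*x - 3

First, the degree is 2 — the shape is more complex than any degree-1 curve.
Then, observable constraints: one x-axis crossing is at x = 1.
Finally, solving for integer coefficients yields p as stated.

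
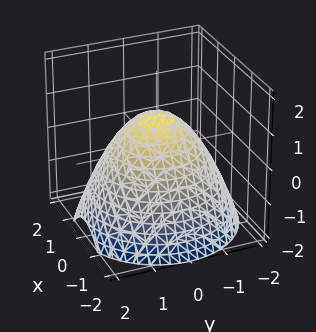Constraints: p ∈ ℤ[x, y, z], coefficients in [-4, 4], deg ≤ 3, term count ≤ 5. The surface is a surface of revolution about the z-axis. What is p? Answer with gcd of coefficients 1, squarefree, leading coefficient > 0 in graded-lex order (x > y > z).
2*x^2 + 2*y^2 + 3*z - 3

deg p = 2. The shape is more complex than any degree-1 surface.
Symmetries: the surface is invariant under rotation about z: p = q(x² + y², z).
Against the integer gridlines: a circular section at z = -1 has radius between 1 and 2; it meets the z-axis at z = 1 (among the integer gridlines).
Putting this together gives p.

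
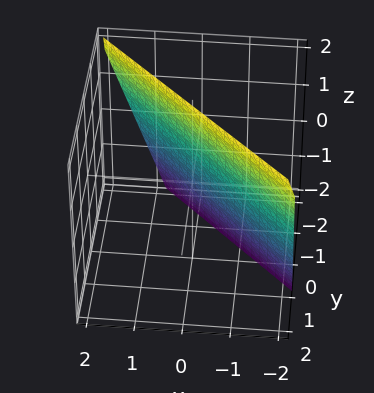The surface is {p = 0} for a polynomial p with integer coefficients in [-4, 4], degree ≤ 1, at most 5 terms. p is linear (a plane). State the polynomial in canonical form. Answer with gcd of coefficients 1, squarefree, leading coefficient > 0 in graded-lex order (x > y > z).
First, deg p = 1. Every cross-section is a straight line — this is a plane.
Next, checking where it meets the axes: one z-axis crossing is at z = 2.
Finally, fitting integer coefficients to these (and the overall shape) gives p.

3*x + 3*y - z + 2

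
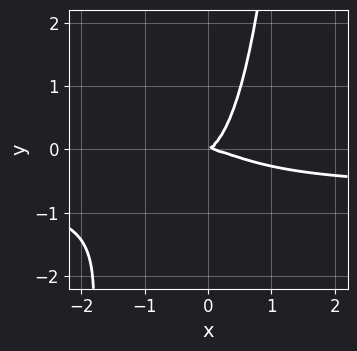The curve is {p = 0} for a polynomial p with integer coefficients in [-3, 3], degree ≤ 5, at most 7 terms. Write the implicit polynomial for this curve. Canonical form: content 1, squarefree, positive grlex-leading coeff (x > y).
3*x^3*y + 2*x^3 + 3*x^2*y + x*y - 2*y^2

Degree: the shape is more complex than any degree-3 curve, so deg p = 4.
Checking where it meets the axes: it crosses the y-axis at the gridline y = 0; it crosses the x-axis at the gridline x = 0.
These observations pin down the coefficients.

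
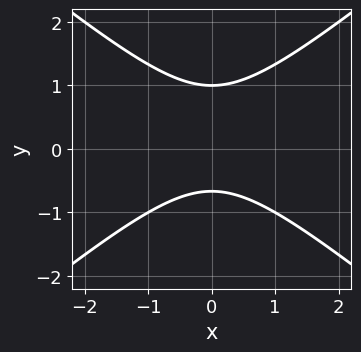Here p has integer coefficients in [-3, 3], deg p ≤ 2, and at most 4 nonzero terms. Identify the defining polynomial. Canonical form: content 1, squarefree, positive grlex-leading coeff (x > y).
1. deg p = 2. The shape is more complex than any degree-1 curve.
2. Symmetries: the x ↦ −x reflection is a symmetry, so x appears only in even powers.
3. From the visible intercepts: it misses every integer gridline on the x-axis; it meets the y-axis at y = 1 (among the integer gridlines).
4. Assembling these constraints gives the stated polynomial.

2*x^2 - 3*y^2 + y + 2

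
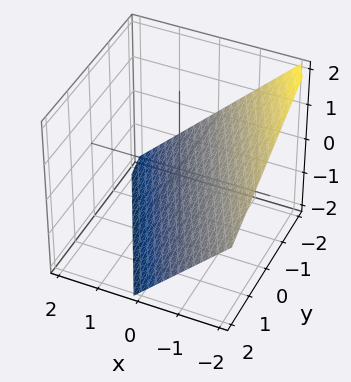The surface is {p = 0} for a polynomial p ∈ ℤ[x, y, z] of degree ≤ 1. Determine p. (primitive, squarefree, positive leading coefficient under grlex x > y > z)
(a) The degree is 1 — the surface is flat (a plane).
(b) Observable constraints: it crosses the z-axis at the gridline z = -1; one y-axis crossing is at y = -2; one x-axis crossing is at x = -1.
(c) Assembling these constraints gives the stated polynomial.

2*x + y + 2*z + 2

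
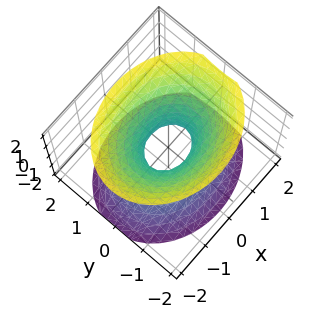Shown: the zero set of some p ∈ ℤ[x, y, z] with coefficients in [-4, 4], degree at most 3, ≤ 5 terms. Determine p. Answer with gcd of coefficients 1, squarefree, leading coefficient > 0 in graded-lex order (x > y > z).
First, deg p = 2. One connected sheet with a waist; a quadric.
Next, symmetries: it's symmetric under y → −y, forcing even powers of y; it's symmetric under z → −z, forcing even powers of z; the x ↦ −x reflection is a symmetry, so x appears only in even powers.
Then, against the integer gridlines: no z-intercept at any integer in the box.
Finally, together with the visible shape, these determine p as stated.

2*x^2 + 3*y^2 - 2*z^2 - 1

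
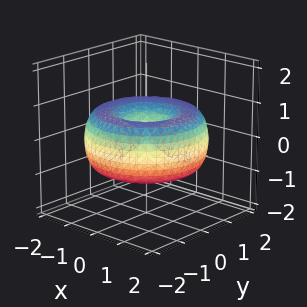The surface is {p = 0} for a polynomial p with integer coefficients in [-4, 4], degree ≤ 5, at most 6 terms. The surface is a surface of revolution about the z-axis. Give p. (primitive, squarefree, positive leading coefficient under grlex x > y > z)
Degree: no degree-3 surface has this shape, so deg p = 4.
Symmetries: rotational symmetry about the z-axis ⇒ p depends on x, y only through x² + y².
From the visible intercepts: it meets the z-axis at z = 0 (among the integer gridlines); one y-axis crossing is at y = 0.
These observations pin down the coefficients.

x^4 + 2*x^2*y^2 + y^4 - 3*x^2 - 3*y^2 + 3*z^2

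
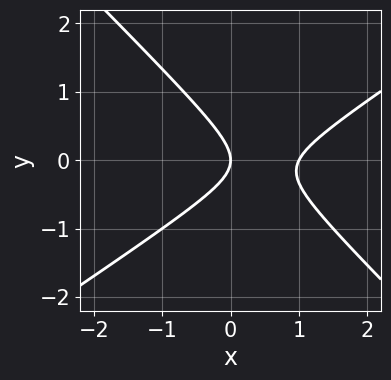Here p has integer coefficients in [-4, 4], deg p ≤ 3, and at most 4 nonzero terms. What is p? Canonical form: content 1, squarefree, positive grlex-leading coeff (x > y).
1. deg p = 2. A generic line meets the curve in up to 2 points.
2. Reading off the gridlines: among the integer gridlines, it crosses the x-axis at x ∈ {0, 1}; it crosses the y-axis at the gridline y = 0.
3. Assembling these constraints gives the stated polynomial.

2*x^2 - x*y - 3*y^2 - 2*x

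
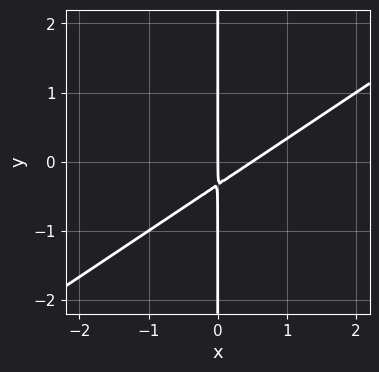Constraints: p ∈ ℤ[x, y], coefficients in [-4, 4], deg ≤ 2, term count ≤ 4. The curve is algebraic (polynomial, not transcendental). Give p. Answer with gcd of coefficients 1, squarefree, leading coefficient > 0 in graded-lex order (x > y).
The degree is 2 — the shape is more complex than any degree-1 curve.
Reading off the gridlines: the visible y-axis segment lies entirely on the curve; one x-axis crossing is at x = 0.
Matching integer coefficients to the picture gives p.

2*x^2 - 3*x*y - x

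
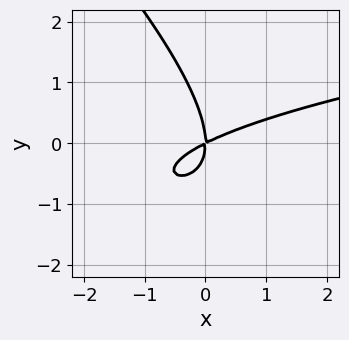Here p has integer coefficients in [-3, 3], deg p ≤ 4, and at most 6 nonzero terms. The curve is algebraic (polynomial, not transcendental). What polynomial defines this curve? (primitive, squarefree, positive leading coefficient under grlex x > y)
deg p = 3. A generic line meets the curve in up to 3 points.
Reading off the gridlines: one y-axis crossing is at y = 0; it meets the x-axis at x = 0 (among the integer gridlines).
These observations pin down the coefficients.

x*y^2 + y^3 - x^2 + 2*x*y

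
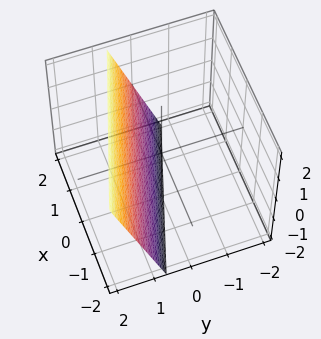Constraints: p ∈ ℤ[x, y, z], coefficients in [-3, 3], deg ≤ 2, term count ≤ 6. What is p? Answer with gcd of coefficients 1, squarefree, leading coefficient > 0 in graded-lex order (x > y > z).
(a) deg p = 1. Every cross-section is a straight line — this is a plane.
(b) Reading off the gridlines: one x-axis crossing is at x = 2; it crosses the z-axis at the gridline z = -2.
(c) Solving for integer coefficients yields p as stated.

x + 3*y - z - 2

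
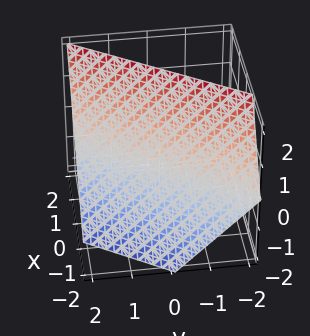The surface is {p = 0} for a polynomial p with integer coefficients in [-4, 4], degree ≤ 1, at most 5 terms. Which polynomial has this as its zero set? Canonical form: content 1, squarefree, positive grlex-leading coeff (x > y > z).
3*x - 2*y - 2*z + 2

The degree is 1 — every cross-section is a straight line — this is a plane.
From the visible intercepts: one y-axis crossing is at y = 1; one z-axis crossing is at z = 1.
Matching integer coefficients to the picture gives p.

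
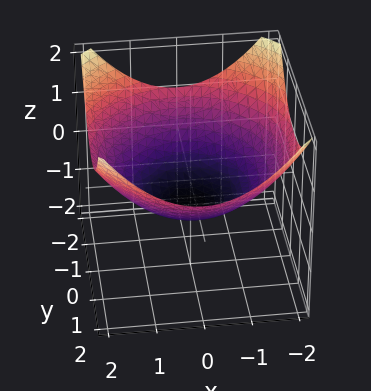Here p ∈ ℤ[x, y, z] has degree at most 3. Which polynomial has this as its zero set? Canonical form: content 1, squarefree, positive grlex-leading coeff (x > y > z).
(a) The degree is 2 — the shape is more complex than any degree-1 surface.
(b) By symmetry, the z-axis is an axis of rotation, so x and y enter only as x² + y².
(c) From the visible intercepts: a circular section at z = 0 has radius between 1 and 2.
(d) These observations pin down the coefficients.

x^2 + y^2 - 3*z - 2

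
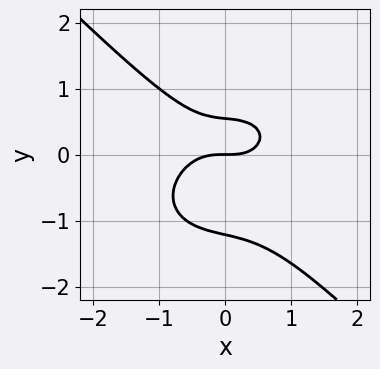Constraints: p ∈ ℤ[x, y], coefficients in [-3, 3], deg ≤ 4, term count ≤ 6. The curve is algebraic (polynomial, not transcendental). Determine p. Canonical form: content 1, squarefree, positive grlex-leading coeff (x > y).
(a) deg p = 3. A generic line meets the curve in up to 3 points.
(b) Observable constraints: one y-axis crossing is at y = 0; it crosses the x-axis at the gridline x = 0.
(c) Solving for integer coefficients yields p as stated.

2*x^3 + x*y^2 + 3*y^3 + 2*y^2 - 2*y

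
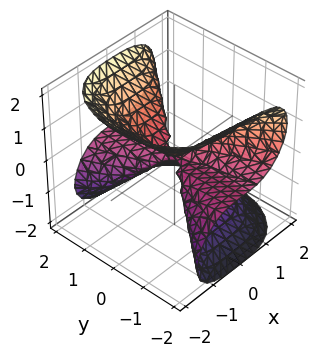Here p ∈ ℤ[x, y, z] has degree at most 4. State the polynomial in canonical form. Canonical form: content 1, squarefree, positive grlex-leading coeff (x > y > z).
x^3 - y^2*z + z^3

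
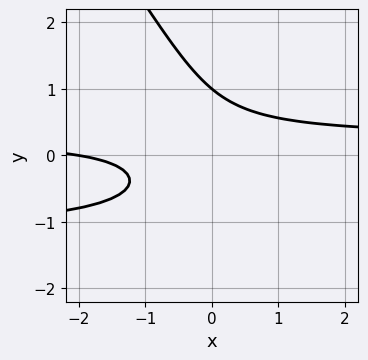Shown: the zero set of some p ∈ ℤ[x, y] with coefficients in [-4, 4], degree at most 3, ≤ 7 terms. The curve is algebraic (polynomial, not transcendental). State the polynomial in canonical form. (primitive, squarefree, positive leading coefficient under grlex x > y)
3*x*y^2 + 2*y^3 + 3*x*y - x - 2

First, degree: the shape is more complex than any degree-2 curve, so deg p = 3.
Then, from the axis intercepts and sections: it crosses the y-axis at the gridline y = 1; it crosses the x-axis at the gridline x = -2.
Finally, fitting integer coefficients to these (and the overall shape) gives p.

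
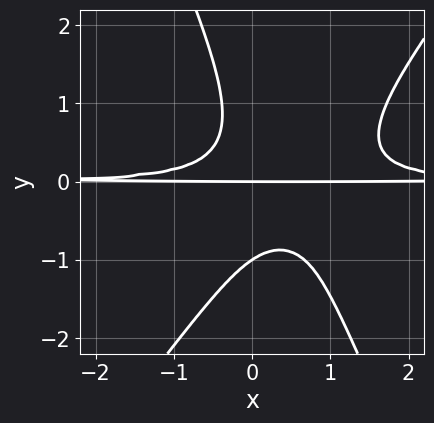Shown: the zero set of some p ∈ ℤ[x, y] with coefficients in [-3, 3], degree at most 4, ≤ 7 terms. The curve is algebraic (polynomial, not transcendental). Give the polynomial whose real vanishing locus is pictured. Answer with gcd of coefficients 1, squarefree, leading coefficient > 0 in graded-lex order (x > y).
deg p = 4. No degree-3 curve has this shape.
From the visible intercepts: every point of the x-axis in the box is on the curve; among the integer gridlines, it crosses the y-axis at y ∈ {-1, 0}.
Putting this together gives p.

3*x^2*y^2 - x*y^3 - y^4 - 3*x*y^2 - y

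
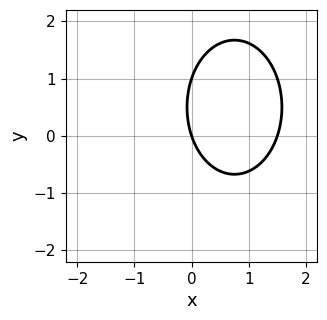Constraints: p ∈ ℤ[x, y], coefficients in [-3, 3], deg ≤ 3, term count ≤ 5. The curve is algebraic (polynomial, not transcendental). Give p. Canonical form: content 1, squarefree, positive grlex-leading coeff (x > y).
2*x^2 + y^2 - 3*x - y

deg p = 2.
From the visible intercepts: it meets the x-axis at x = 0 (among the integer gridlines); among the integer gridlines, it crosses the y-axis at y ∈ {0, 1}.
Together with the visible shape, these determine p as stated.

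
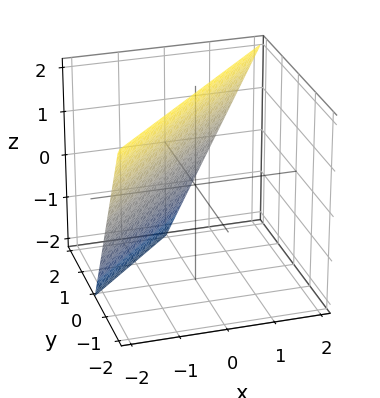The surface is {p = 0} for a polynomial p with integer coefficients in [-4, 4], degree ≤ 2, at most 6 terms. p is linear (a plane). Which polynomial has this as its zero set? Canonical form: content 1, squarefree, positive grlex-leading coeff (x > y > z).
1. Degree: the surface is flat (a plane), so deg p = 1.
2. Against the integer gridlines: one x-axis crossing is at x = -1; it meets the z-axis at z = 2 (among the integer gridlines); one y-axis crossing is at y = 1.
3. Together with the visible shape, these determine p as stated.

2*x - 2*y - z + 2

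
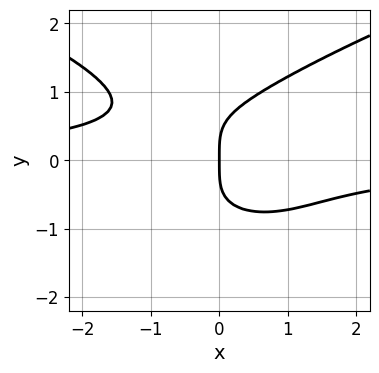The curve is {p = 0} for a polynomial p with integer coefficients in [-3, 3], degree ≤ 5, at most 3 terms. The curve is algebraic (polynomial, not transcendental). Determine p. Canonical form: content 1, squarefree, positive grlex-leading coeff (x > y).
First, degree: a generic line meets the curve in up to 4 points, so deg p = 4.
Then, from the visible intercepts: it meets the y-axis at y = 0 (among the integer gridlines); one x-axis crossing is at x = 0.
Finally, putting this together gives p.

y^4 - x^2*y - x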